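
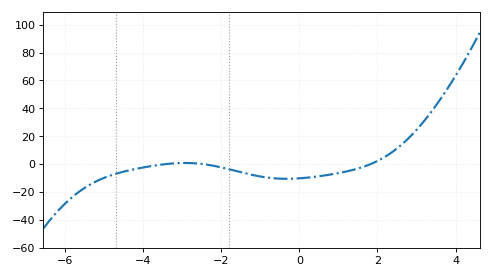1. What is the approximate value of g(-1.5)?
-6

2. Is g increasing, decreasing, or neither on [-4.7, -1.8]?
neither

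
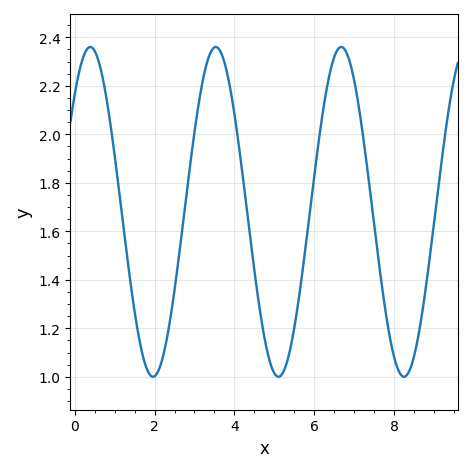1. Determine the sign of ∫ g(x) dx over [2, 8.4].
positive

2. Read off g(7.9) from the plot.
1.16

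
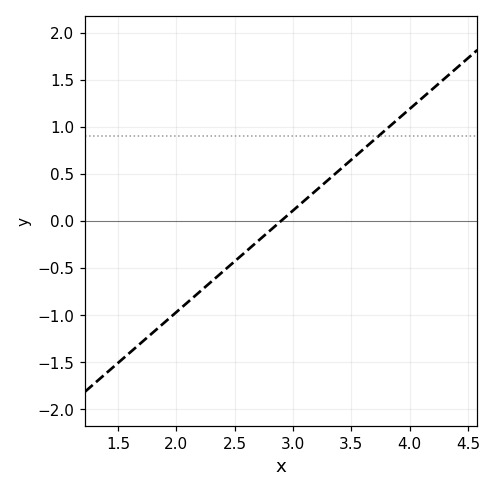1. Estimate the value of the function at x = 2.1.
-0.85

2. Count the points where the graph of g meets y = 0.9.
1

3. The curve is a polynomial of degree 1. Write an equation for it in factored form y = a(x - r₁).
y = 1.08(x - 2.9)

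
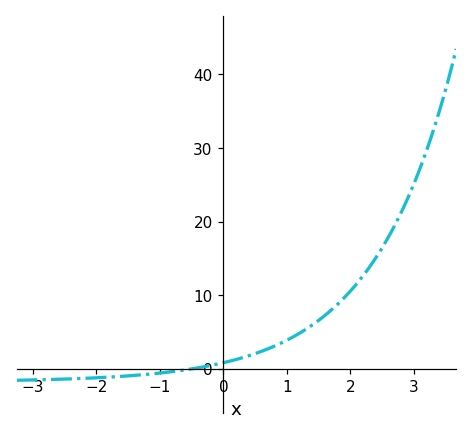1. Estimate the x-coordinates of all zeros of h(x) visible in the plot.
-0.5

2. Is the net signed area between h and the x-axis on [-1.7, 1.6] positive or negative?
positive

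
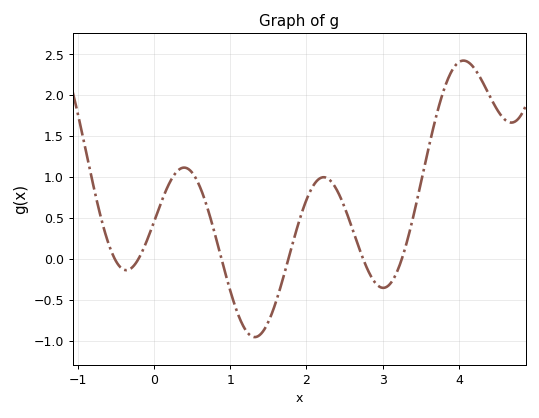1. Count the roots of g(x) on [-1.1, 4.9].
6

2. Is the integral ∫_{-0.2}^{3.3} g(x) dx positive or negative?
positive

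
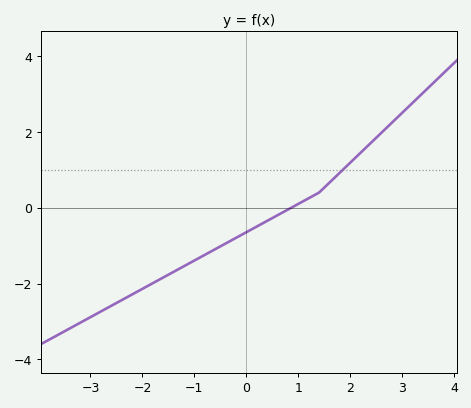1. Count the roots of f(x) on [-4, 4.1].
1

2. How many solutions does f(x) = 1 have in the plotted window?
1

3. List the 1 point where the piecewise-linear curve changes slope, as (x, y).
(1.4, 0.4)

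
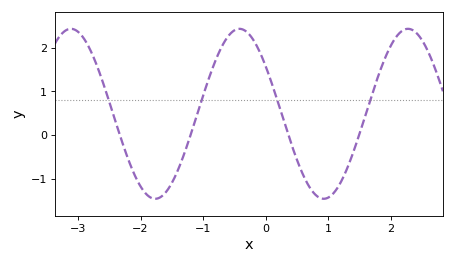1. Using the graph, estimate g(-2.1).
-0.9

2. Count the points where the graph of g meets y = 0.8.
4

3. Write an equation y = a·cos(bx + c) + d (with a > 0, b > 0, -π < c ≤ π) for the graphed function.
y = 1.94cos(2.3x + 0.97) + 0.49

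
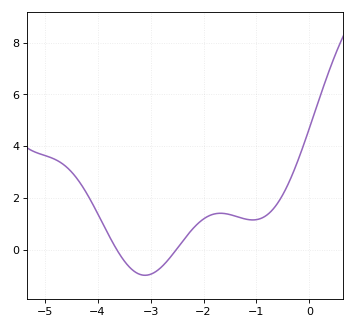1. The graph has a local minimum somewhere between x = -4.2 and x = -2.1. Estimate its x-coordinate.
-3.1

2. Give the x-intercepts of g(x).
-3.63, -2.52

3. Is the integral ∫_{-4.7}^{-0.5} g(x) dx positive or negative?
positive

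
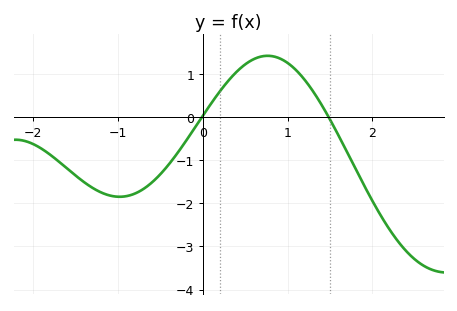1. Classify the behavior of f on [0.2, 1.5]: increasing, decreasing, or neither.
neither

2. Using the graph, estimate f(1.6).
-0.427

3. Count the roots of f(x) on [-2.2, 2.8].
2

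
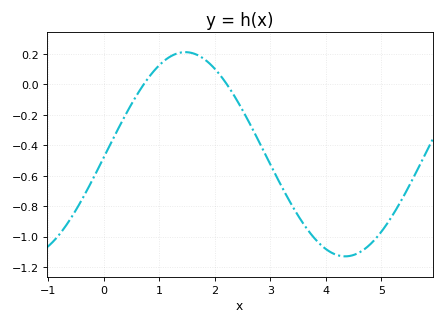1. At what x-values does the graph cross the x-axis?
0.7, 2.2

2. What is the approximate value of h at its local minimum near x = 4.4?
-1.12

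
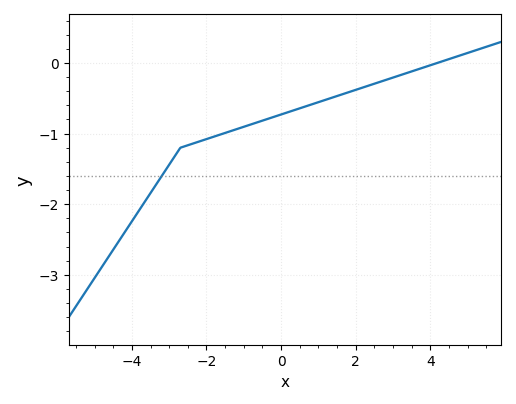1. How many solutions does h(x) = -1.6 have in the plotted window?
1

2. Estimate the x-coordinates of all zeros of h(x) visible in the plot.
4.2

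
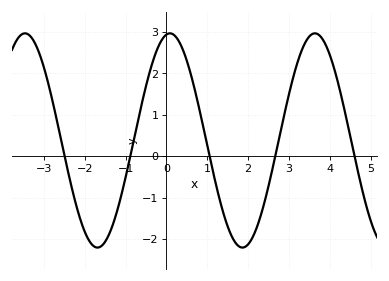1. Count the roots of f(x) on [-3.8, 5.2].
5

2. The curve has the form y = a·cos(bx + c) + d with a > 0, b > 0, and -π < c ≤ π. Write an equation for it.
y = 2.59cos(1.77x - 0.152) + 0.38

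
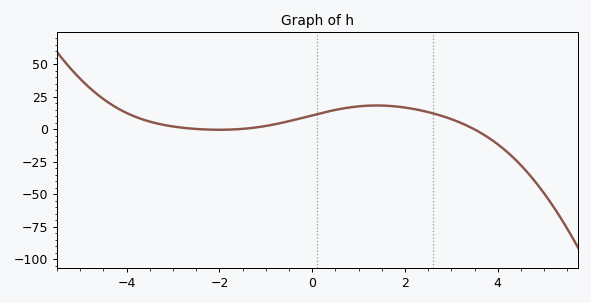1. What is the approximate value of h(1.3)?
18.2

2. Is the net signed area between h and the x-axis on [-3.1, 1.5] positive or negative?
positive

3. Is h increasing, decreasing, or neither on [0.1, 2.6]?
neither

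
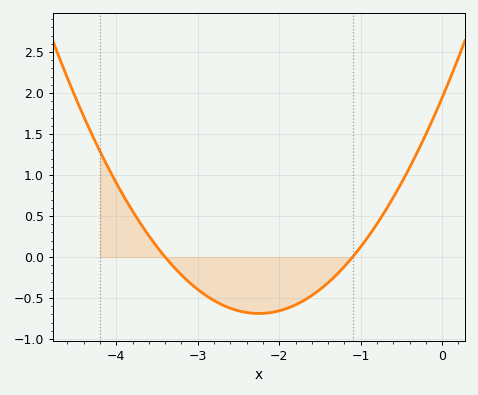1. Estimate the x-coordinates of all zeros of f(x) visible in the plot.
-3.4, -1.1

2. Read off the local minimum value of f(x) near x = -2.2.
-0.7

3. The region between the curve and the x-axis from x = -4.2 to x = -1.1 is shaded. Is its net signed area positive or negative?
negative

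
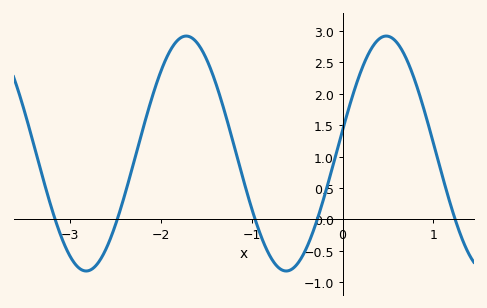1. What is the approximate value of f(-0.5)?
-0.7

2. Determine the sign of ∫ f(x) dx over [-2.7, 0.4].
positive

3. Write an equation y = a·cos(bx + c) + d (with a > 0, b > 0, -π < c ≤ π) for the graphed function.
y = 1.87cos(2.9x - 1.4) + 1.05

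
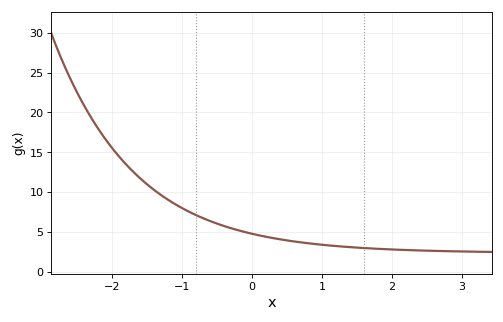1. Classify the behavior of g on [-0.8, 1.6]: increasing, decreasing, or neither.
decreasing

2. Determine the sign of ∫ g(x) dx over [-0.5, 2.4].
positive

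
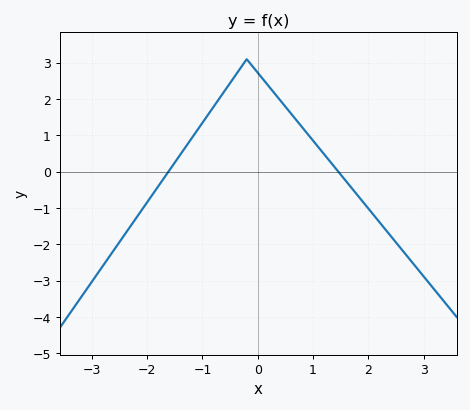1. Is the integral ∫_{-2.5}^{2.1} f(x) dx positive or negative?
positive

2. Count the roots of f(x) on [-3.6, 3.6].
2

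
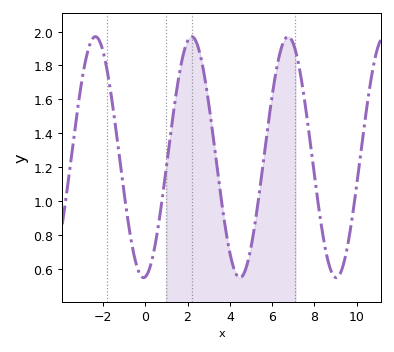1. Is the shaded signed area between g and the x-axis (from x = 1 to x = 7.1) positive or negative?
positive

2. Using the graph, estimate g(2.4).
1.94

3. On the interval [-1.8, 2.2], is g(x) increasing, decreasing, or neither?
neither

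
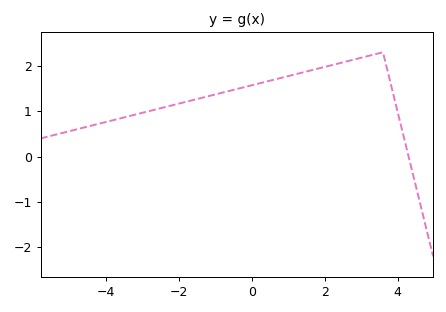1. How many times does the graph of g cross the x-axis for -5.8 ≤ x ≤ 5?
1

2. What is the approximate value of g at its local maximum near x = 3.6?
2.3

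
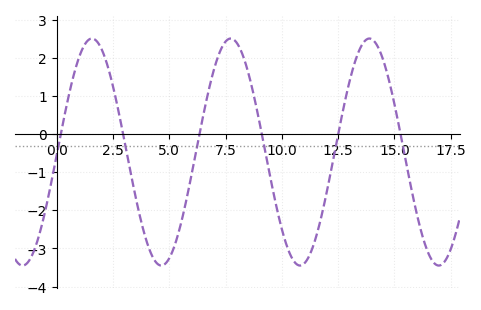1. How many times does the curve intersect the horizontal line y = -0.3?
6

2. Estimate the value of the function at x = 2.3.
1.7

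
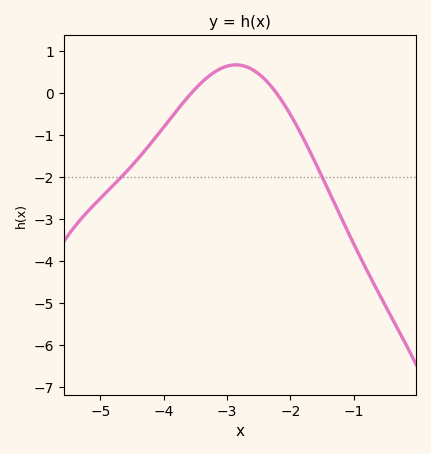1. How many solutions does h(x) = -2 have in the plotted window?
2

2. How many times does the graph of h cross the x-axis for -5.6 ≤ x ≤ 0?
2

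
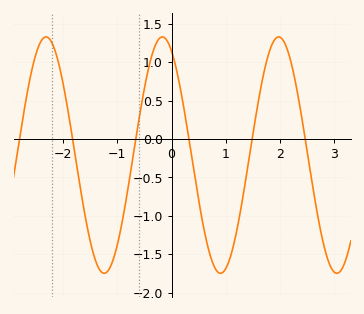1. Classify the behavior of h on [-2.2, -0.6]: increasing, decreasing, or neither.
neither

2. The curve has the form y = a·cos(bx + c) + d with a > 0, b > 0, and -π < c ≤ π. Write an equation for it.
y = 1.54cos(2.93x + 0.5) - 0.21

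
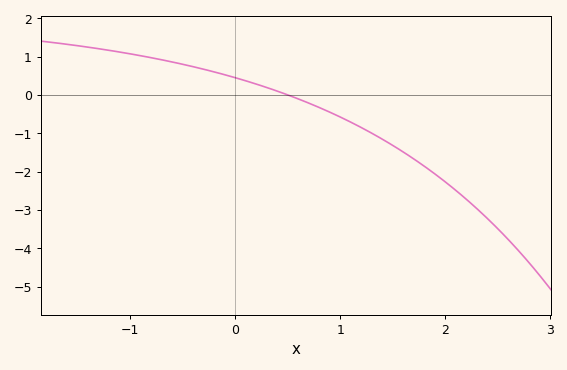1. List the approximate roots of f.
0.5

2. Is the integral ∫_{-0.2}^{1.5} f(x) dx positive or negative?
negative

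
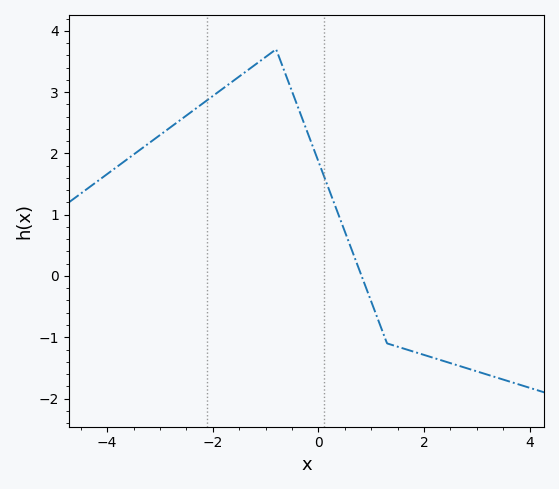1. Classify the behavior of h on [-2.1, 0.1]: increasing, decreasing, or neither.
neither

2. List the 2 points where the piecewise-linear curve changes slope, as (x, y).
(-0.8, 3.7); (1.3, -1.1)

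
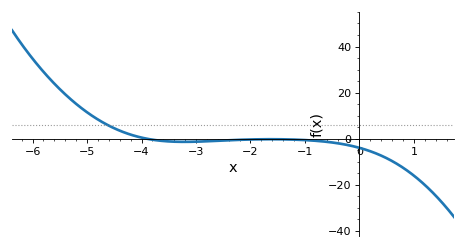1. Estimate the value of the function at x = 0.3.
-6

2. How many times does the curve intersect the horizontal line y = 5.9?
1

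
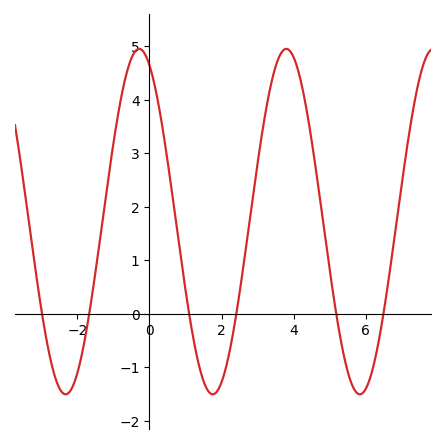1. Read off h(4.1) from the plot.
4.6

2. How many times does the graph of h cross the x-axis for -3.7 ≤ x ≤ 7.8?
6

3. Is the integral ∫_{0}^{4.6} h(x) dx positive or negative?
positive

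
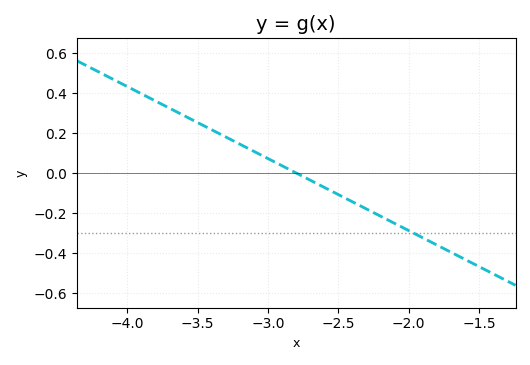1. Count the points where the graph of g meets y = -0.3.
1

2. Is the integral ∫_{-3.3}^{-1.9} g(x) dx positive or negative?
negative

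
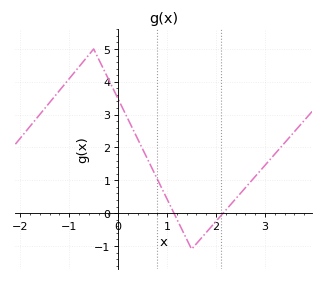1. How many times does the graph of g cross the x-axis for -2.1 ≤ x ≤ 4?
2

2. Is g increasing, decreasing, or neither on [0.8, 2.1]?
neither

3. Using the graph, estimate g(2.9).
1.3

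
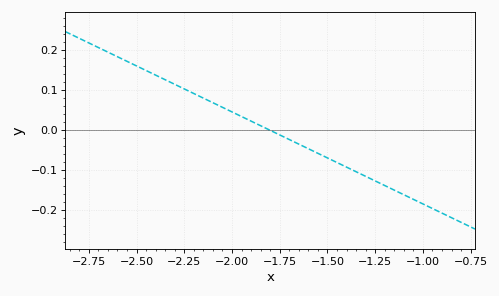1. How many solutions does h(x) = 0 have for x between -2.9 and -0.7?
1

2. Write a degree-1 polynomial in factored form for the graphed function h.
y = -0.23(x + 1.8)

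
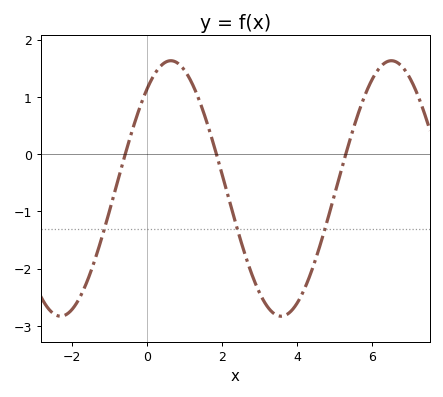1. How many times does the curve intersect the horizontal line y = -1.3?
3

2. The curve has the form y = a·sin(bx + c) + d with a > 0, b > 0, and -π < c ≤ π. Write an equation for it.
y = 2.23sin(1.07x + 0.882) - 0.6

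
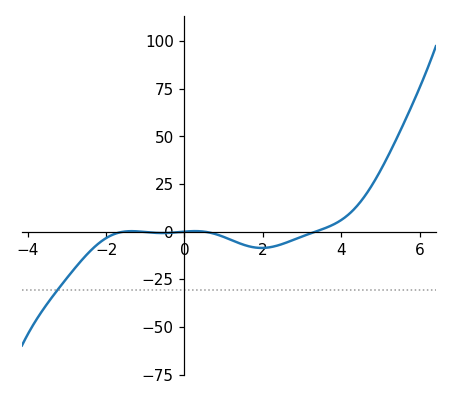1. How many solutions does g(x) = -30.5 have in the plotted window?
1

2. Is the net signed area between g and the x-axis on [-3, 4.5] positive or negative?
negative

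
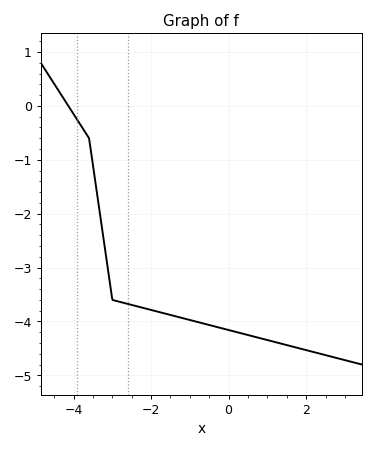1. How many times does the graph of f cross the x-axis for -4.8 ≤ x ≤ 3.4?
1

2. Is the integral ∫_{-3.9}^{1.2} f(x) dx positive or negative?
negative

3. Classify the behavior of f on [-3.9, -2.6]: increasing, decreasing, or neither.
decreasing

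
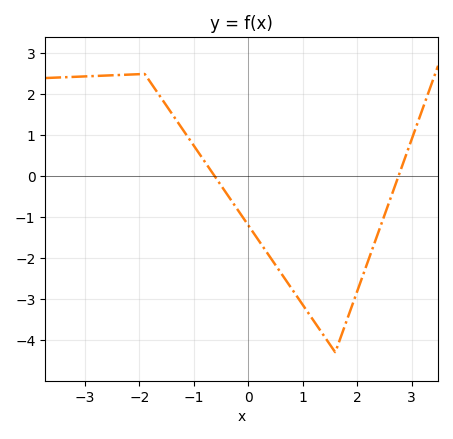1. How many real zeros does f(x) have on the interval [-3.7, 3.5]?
2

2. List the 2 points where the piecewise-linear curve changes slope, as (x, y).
(-1.9, 2.5); (1.6, -4.3)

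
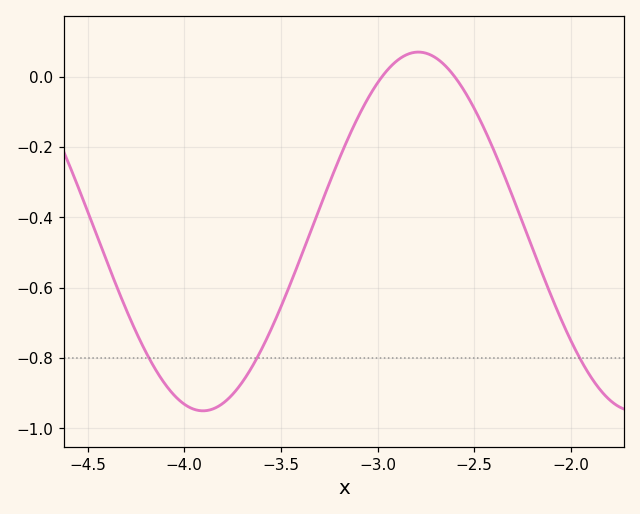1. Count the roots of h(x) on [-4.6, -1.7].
2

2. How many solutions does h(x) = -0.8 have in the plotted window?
3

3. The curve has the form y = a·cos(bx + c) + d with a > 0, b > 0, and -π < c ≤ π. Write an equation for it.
y = 0.51cos(2.8x + 1.6) - 0.44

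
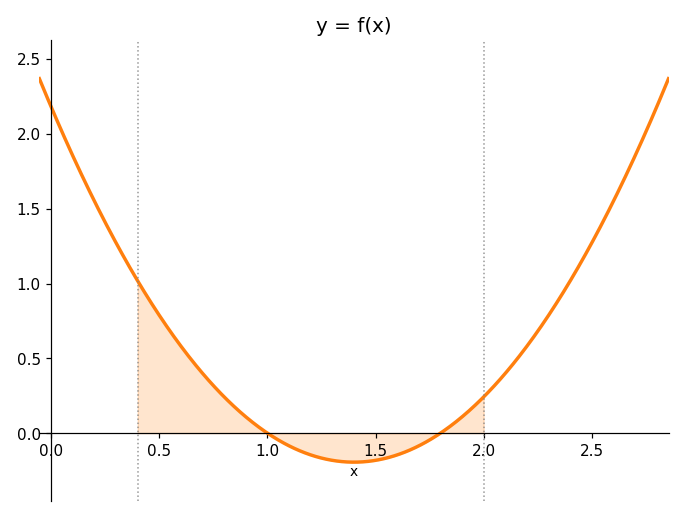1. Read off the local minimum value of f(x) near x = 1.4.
-0.2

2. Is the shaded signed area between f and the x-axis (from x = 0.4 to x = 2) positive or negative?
positive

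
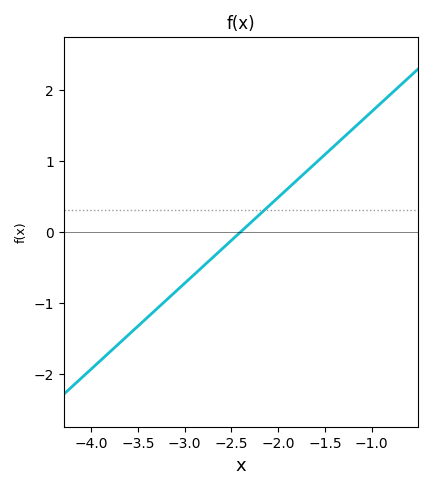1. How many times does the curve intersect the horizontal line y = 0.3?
1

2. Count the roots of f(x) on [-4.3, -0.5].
1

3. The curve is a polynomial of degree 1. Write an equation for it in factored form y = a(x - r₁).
y = 1.21(x + 2.4)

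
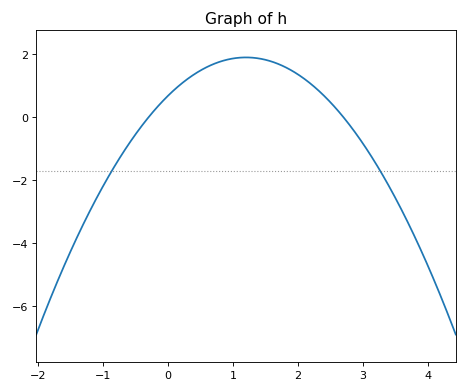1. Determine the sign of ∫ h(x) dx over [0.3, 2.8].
positive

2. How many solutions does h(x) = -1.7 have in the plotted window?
2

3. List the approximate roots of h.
-0.3, 2.7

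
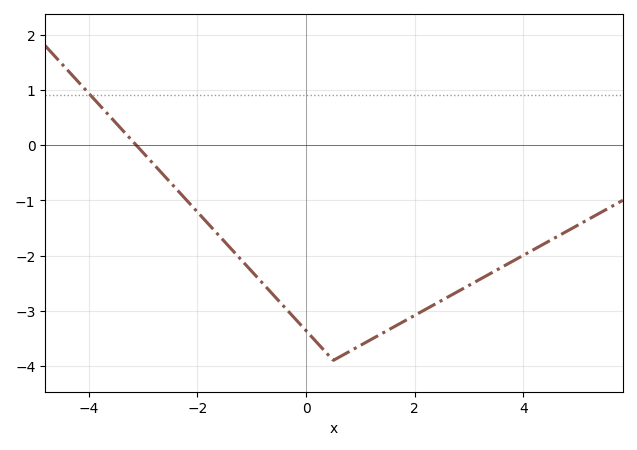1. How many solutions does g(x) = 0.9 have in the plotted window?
1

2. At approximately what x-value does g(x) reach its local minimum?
0.6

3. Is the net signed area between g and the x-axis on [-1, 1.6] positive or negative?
negative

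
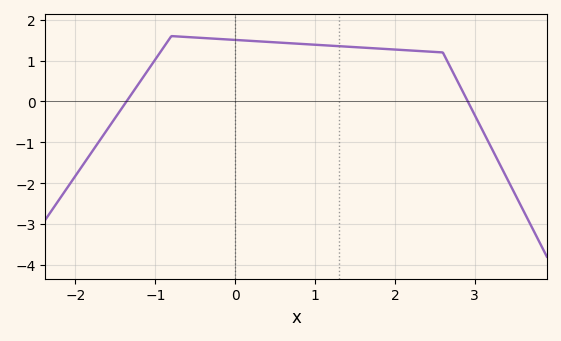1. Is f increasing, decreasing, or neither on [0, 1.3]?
decreasing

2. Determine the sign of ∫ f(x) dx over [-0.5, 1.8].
positive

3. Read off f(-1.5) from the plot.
-0.395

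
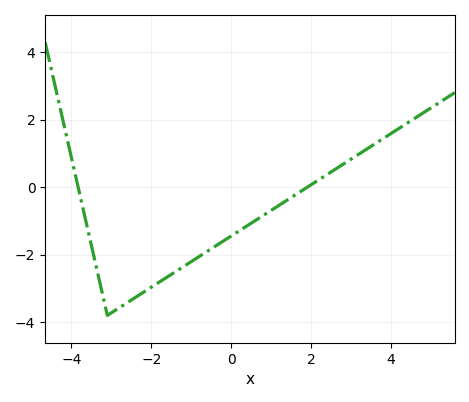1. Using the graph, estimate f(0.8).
-0.84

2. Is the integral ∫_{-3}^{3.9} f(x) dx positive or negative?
negative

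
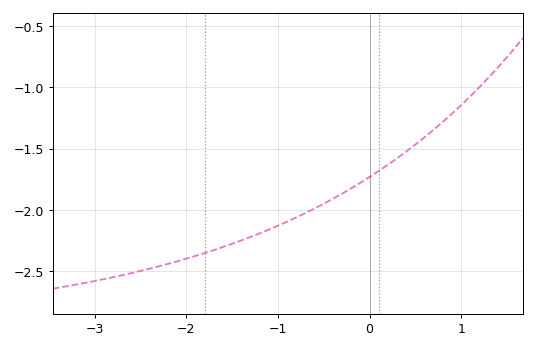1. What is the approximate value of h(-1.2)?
-2.19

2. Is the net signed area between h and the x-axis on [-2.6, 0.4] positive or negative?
negative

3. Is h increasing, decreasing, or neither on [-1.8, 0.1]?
increasing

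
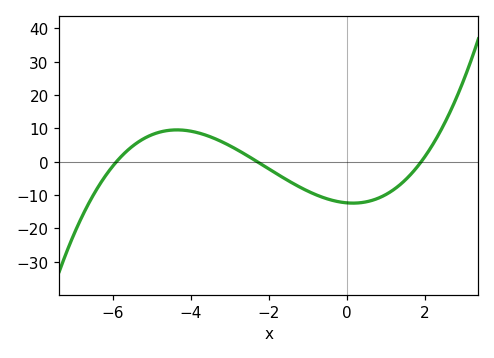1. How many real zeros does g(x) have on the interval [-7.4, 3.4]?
3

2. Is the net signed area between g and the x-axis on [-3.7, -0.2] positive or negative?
negative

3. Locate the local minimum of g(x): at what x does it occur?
0.156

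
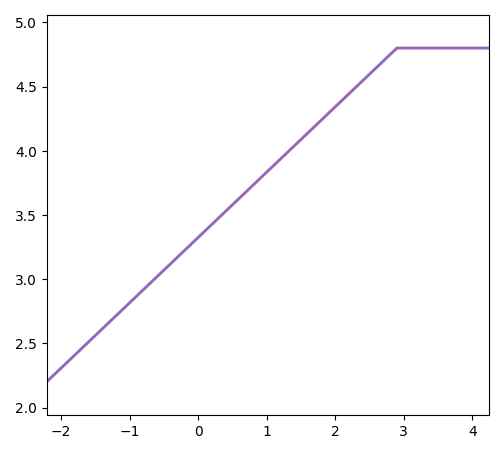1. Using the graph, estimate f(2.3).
4.49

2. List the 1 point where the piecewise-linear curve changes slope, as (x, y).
(2.9, 4.8)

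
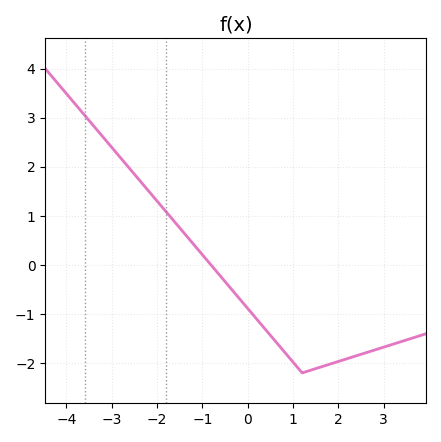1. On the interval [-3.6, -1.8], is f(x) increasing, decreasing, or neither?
decreasing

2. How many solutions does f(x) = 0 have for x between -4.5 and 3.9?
1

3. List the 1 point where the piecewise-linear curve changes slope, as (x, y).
(1.2, -2.2)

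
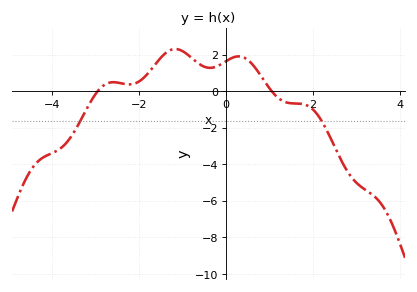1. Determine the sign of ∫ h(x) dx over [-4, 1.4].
positive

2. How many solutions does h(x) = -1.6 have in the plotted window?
2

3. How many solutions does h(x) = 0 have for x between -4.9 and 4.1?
2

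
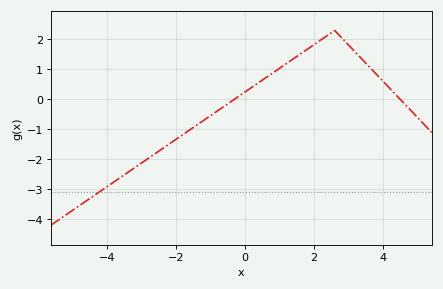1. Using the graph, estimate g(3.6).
1.1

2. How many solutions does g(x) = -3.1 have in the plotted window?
1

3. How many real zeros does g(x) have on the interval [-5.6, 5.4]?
2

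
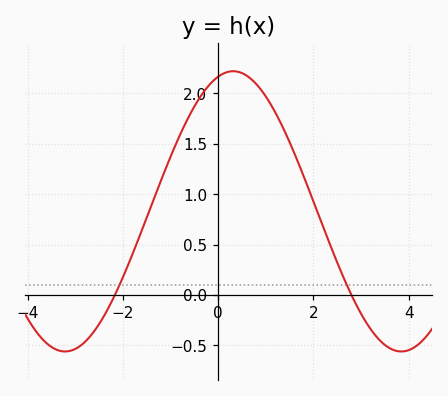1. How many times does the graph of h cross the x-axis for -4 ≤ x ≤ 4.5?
2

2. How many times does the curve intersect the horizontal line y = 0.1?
2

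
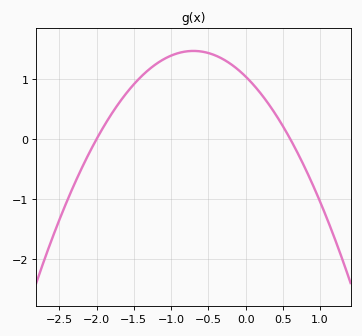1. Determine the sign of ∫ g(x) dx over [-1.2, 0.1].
positive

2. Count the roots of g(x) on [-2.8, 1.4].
2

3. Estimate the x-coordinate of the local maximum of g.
-0.7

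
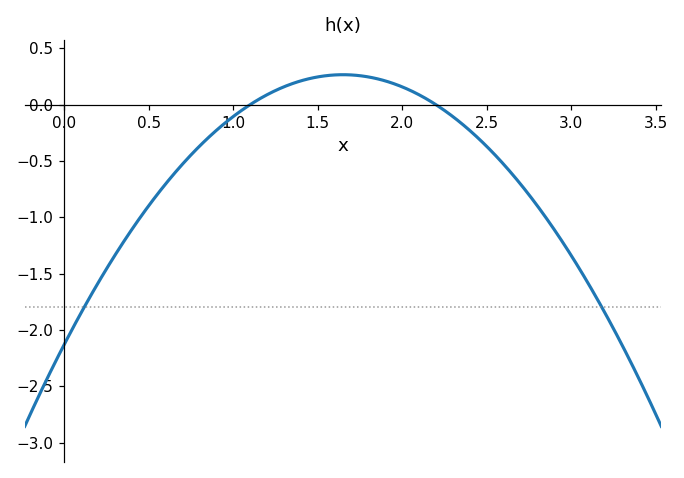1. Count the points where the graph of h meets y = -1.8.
2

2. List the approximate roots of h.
1.1, 2.2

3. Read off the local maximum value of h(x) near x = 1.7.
0.25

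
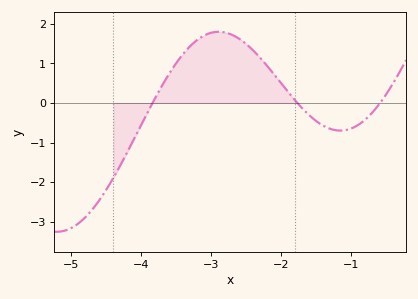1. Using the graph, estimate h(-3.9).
-0.196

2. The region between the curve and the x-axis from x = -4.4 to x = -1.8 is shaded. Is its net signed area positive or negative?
positive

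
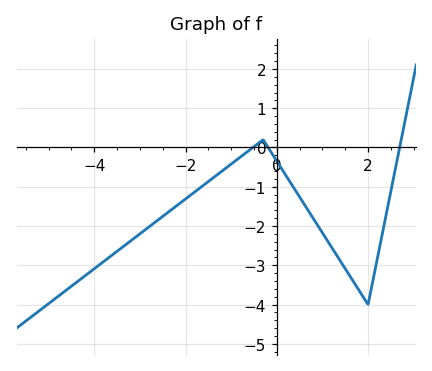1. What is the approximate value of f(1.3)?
-2.72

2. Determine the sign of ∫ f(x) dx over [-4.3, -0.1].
negative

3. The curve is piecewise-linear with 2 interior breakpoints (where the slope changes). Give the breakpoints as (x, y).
(-0.3, 0.2); (2, -4)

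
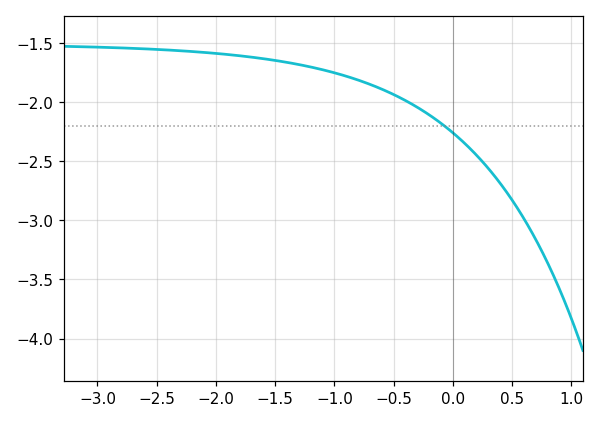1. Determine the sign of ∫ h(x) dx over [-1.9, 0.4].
negative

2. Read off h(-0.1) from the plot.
-2.2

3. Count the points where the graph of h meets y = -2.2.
1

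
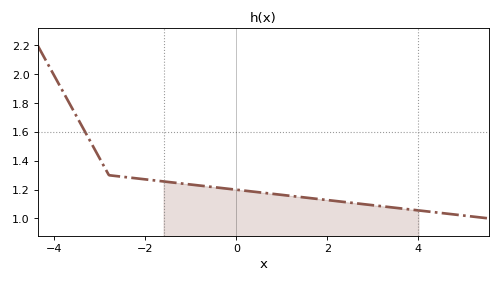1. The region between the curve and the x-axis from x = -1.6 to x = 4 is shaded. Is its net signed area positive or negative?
positive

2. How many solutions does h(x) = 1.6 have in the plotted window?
1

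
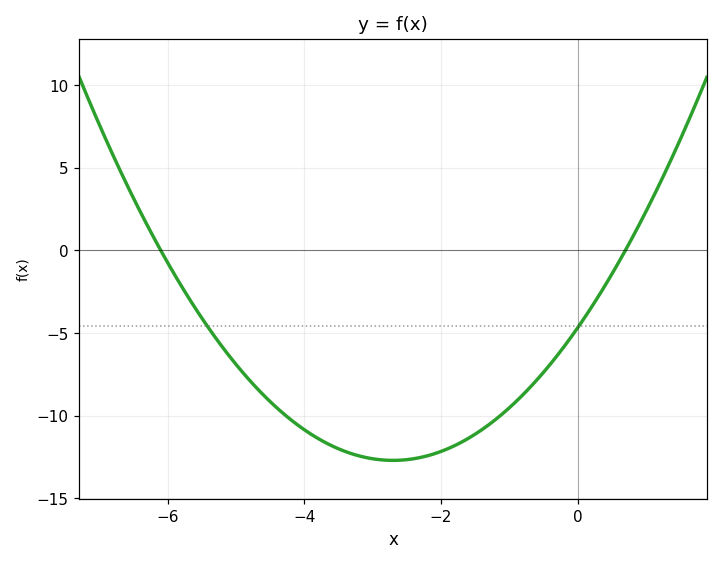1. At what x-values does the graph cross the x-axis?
-6.1, 0.7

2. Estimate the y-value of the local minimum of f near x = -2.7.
-12.7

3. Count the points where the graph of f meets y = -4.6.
2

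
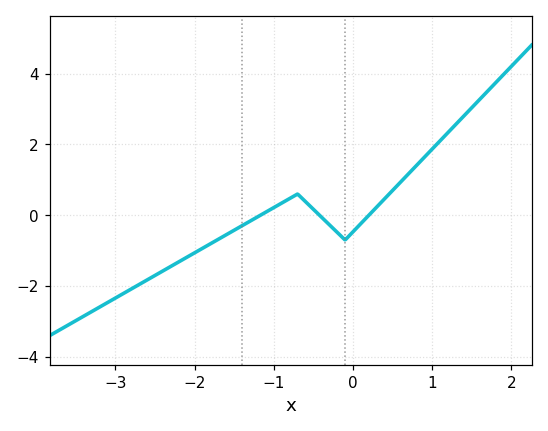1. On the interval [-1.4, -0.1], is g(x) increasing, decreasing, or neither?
neither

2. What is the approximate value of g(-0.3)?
-0.267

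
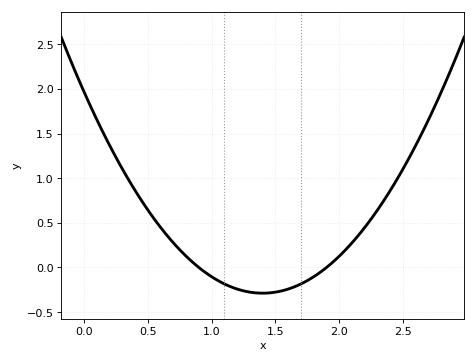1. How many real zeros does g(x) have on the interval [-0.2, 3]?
2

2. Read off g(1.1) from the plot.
-0.184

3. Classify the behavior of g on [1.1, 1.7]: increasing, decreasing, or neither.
neither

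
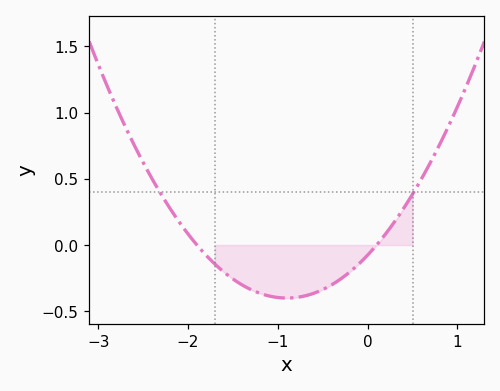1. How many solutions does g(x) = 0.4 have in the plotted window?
2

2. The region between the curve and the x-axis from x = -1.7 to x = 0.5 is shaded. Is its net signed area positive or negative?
negative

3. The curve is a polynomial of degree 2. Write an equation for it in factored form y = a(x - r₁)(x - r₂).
y = 0.4(x + 1.9)(x - 0.1)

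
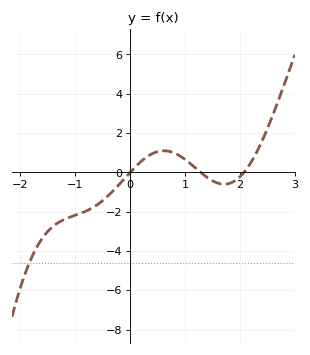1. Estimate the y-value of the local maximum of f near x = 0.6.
1.1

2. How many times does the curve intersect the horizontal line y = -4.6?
1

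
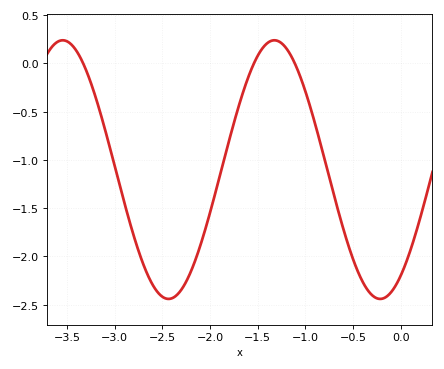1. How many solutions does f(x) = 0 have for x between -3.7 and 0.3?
3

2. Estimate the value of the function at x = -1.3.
0.25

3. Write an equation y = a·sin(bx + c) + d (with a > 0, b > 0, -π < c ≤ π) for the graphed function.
y = 1.34sin(2.8x - 0.96) - 1.1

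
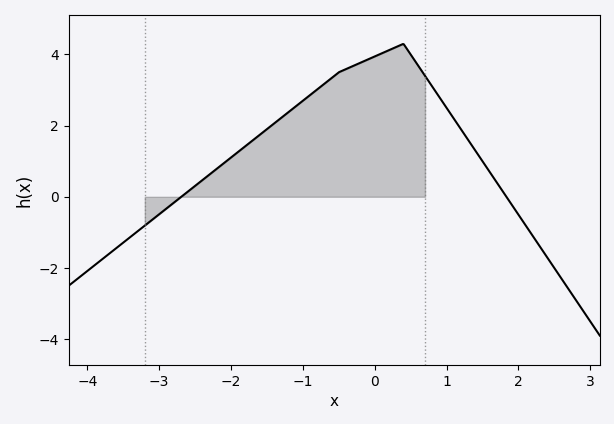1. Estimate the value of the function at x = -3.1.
-0.649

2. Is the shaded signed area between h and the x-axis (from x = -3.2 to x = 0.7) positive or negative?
positive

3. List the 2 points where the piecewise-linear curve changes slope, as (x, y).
(-0.5, 3.5); (0.4, 4.3)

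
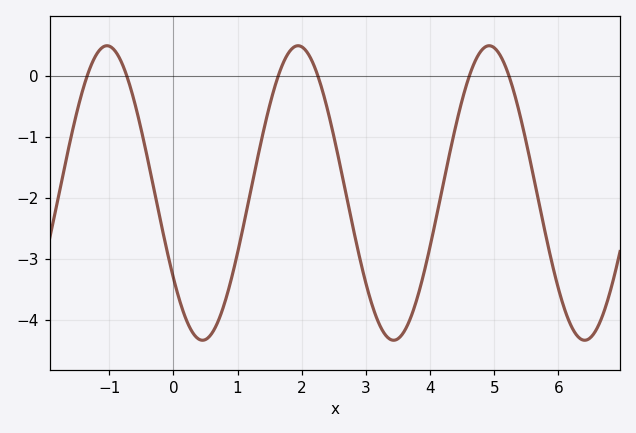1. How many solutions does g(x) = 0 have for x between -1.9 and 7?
6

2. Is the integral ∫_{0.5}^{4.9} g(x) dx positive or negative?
negative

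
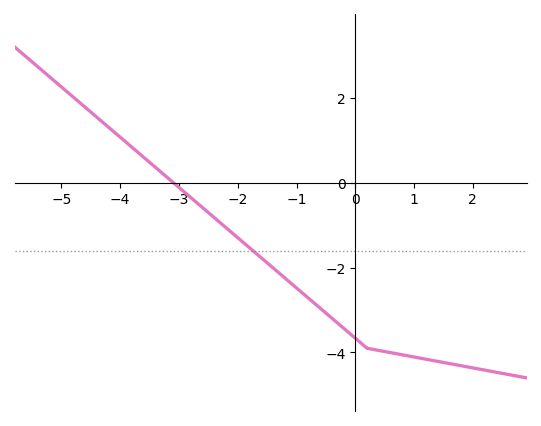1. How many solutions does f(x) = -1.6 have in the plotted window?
1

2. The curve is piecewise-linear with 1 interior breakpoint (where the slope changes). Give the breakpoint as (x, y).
(0.2, -3.9)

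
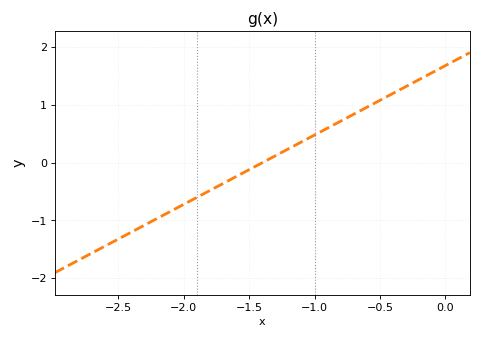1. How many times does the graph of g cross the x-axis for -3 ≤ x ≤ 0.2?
1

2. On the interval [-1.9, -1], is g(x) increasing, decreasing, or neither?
increasing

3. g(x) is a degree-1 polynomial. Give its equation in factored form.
y = 1.2(x + 1.4)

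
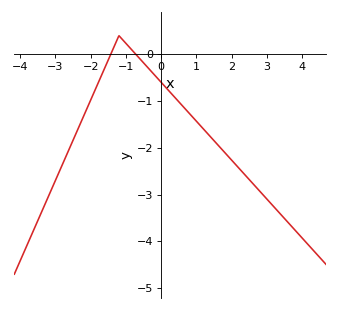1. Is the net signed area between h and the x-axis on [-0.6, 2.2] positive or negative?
negative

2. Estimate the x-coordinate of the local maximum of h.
-1.2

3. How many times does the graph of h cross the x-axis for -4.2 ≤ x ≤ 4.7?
2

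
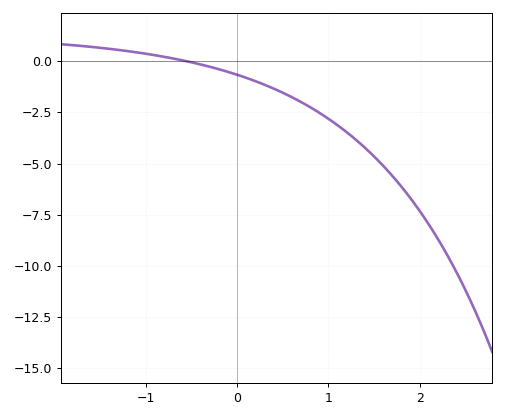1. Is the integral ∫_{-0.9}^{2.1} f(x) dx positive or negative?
negative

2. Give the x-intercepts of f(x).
-0.6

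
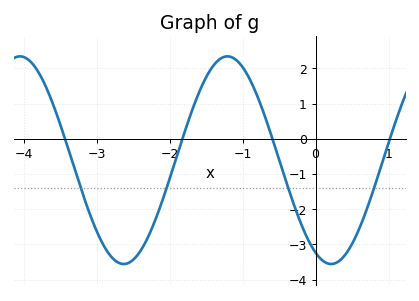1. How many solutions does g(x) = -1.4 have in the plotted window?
4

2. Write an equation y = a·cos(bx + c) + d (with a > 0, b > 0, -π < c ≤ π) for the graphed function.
y = 2.95cos(2.2x + 2.7) - 0.61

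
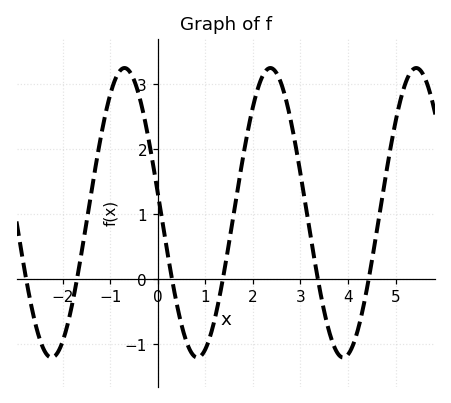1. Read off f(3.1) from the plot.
1.2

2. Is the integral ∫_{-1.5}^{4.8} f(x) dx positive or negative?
positive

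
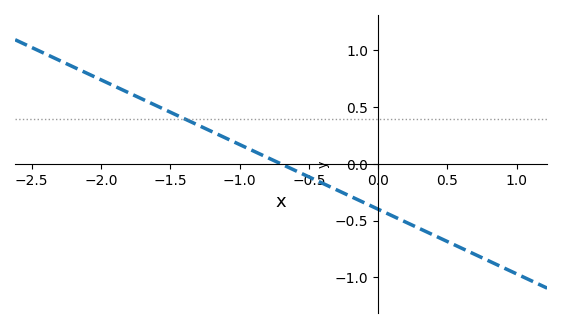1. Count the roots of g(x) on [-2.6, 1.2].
1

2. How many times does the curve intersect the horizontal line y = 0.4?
1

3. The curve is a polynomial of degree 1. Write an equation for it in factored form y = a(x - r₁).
y = -0.57(x + 0.7)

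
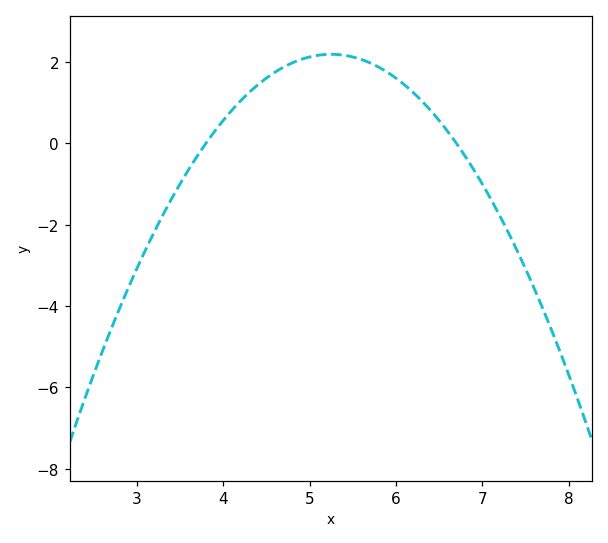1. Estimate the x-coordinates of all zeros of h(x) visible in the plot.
3.8, 6.7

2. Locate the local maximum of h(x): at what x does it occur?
5.2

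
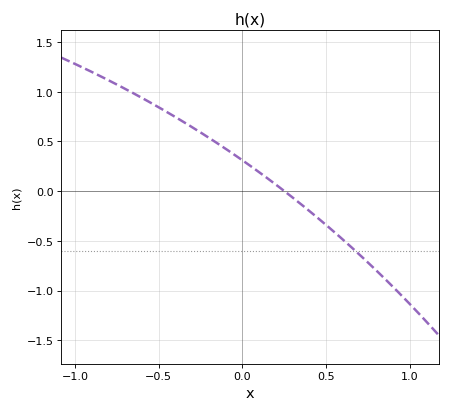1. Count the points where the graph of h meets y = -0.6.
1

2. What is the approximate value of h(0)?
0.31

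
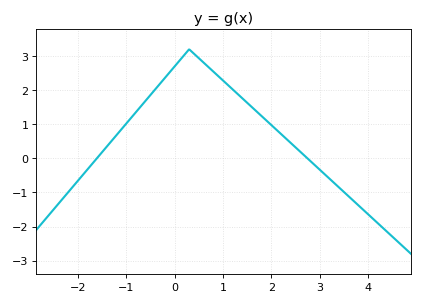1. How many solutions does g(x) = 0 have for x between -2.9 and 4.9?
2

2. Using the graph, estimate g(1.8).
1.2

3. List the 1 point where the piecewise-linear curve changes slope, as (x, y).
(0.3, 3.2)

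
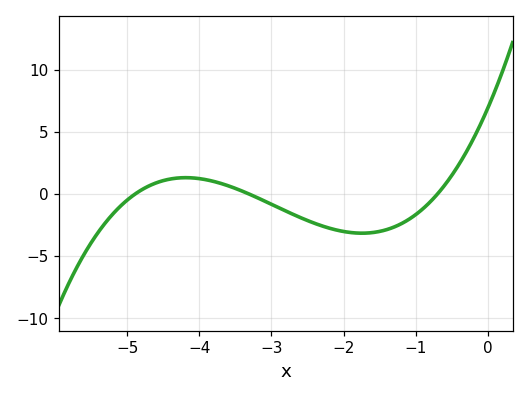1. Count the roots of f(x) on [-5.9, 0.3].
3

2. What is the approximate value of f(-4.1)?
1.5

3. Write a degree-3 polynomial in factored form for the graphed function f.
y = 0.61(x + 4.9)(x + 3.3)(x + 0.7)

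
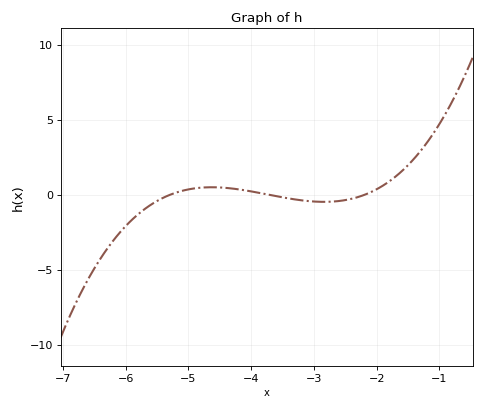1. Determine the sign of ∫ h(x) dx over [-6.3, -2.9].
negative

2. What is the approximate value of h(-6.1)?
-2.5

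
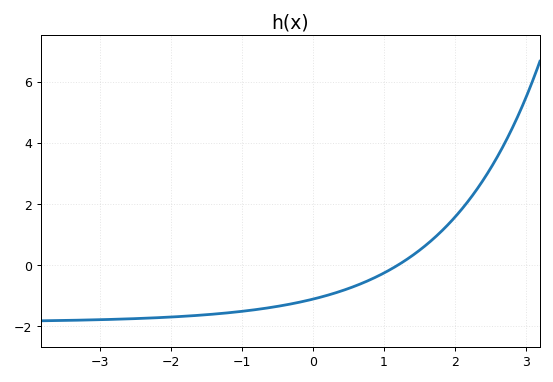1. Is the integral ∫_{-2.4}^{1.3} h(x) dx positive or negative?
negative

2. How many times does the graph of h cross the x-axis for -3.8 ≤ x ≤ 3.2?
1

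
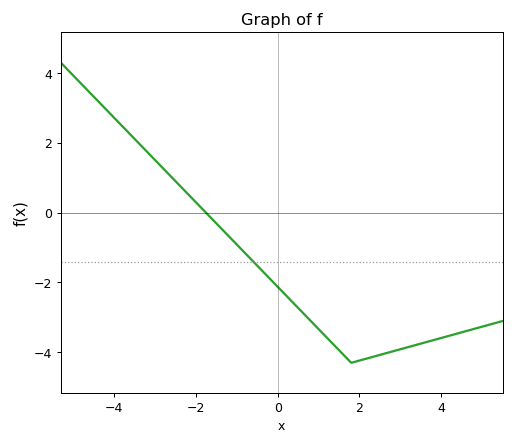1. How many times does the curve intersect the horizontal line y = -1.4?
1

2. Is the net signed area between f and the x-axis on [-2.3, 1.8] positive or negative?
negative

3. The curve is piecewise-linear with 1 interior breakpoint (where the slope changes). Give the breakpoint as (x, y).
(1.8, -4.3)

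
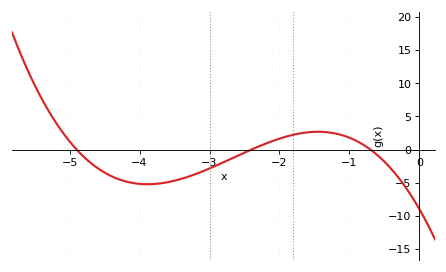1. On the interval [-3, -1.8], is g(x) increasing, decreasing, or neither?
increasing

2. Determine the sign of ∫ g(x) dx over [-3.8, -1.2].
negative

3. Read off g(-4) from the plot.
-5.18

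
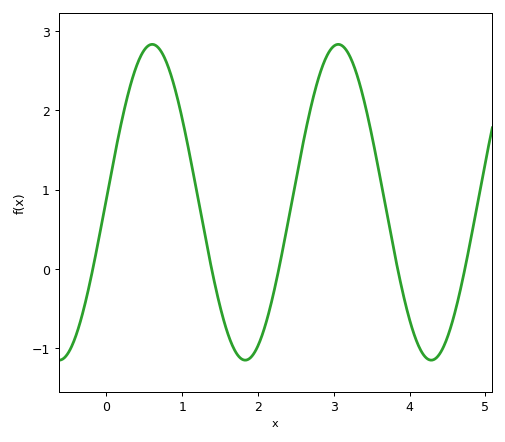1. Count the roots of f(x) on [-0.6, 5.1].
5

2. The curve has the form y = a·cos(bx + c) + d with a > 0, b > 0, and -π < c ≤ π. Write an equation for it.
y = 1.99cos(2.56x - 1.55) + 0.84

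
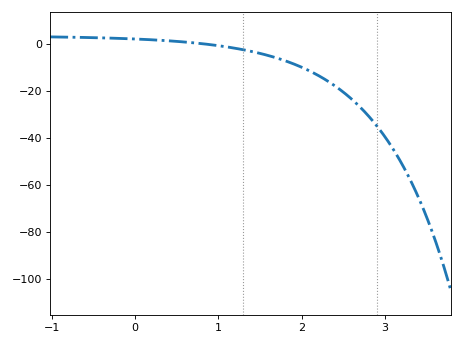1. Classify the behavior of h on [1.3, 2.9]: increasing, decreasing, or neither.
decreasing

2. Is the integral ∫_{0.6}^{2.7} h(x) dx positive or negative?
negative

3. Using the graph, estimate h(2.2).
-14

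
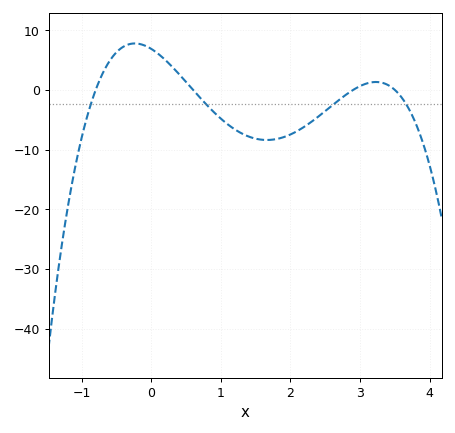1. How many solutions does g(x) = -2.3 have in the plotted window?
4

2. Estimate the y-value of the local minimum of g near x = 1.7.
-8.39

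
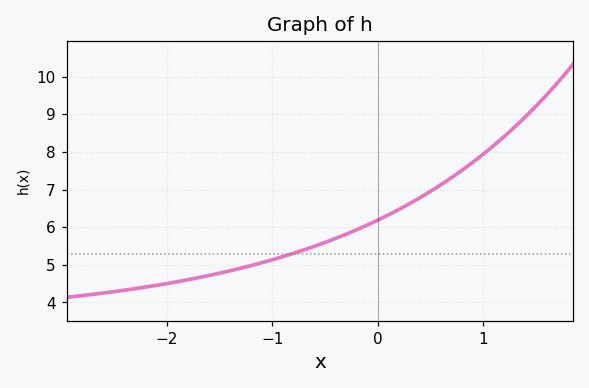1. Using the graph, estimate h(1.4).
8.94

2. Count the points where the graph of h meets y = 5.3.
1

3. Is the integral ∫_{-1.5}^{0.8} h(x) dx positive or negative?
positive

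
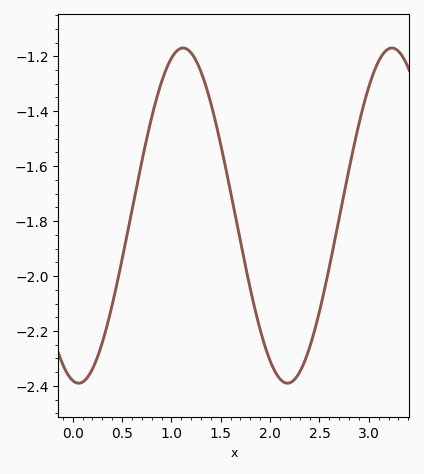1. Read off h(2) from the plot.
-2.3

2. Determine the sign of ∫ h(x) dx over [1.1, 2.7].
negative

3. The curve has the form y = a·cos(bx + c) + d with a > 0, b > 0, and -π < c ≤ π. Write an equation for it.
y = 0.61cos(3x + 3) - 1.78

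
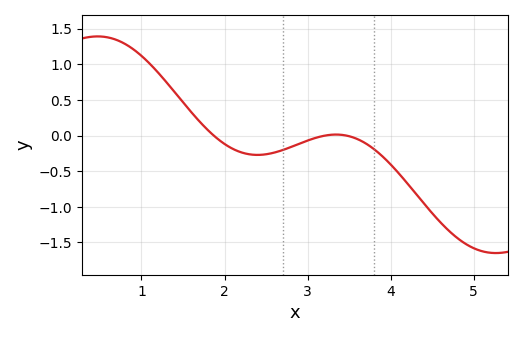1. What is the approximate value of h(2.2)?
-0.236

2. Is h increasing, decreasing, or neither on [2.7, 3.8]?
neither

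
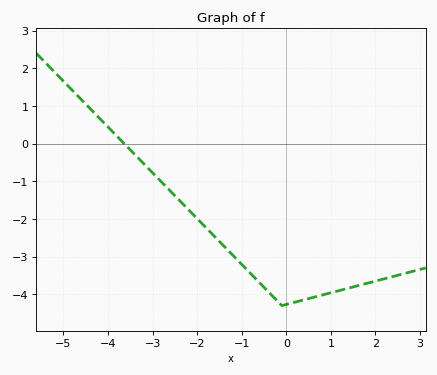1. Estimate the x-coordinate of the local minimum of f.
-0.2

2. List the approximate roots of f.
-3.6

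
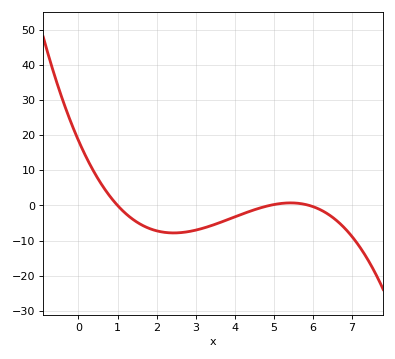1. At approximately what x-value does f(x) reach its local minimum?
2.4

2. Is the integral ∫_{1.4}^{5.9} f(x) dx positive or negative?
negative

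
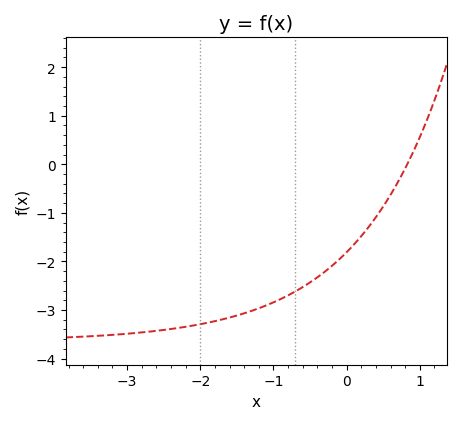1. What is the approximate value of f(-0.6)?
-2.5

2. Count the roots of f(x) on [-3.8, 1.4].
1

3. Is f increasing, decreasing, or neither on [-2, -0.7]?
increasing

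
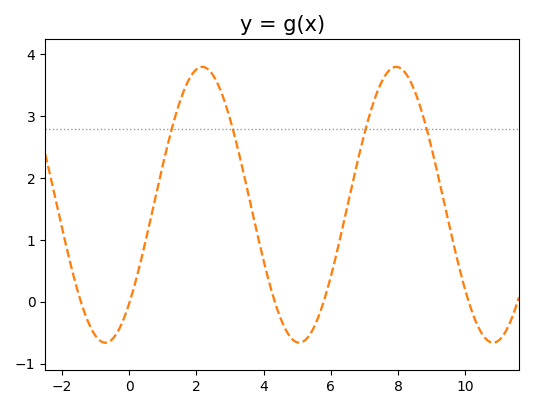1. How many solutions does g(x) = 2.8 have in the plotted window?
4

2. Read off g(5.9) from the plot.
0.2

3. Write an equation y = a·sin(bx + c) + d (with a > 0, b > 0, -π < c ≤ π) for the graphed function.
y = 2.23sin(1.1x - 0.8) + 1.57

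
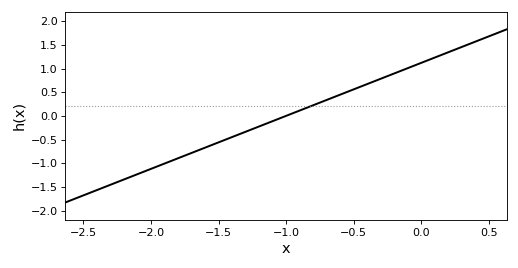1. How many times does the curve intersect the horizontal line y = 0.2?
1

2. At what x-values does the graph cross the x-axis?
-1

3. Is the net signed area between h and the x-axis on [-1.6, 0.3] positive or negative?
positive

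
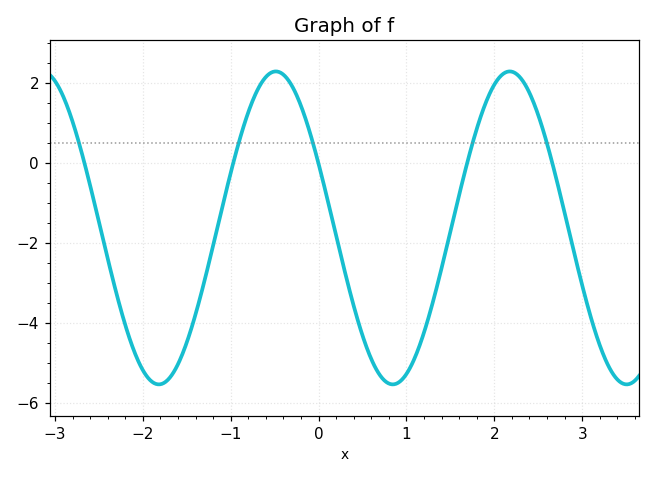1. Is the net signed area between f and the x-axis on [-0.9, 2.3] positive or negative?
negative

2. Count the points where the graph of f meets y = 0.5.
5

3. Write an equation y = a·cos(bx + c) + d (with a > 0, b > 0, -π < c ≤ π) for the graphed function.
y = 3.91cos(2.36x + 1.15) - 1.63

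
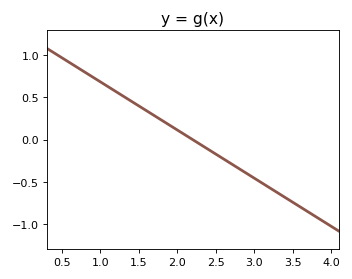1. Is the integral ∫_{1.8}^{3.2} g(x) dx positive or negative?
negative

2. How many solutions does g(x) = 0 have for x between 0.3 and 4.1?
1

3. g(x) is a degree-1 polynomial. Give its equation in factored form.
y = -0.57(x - 2.2)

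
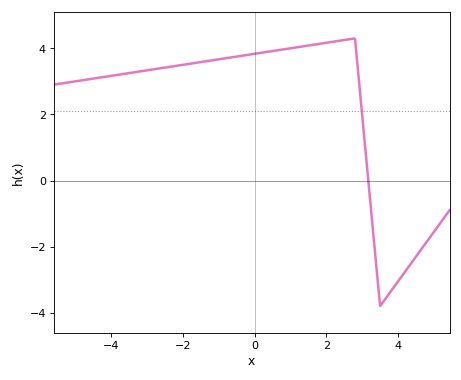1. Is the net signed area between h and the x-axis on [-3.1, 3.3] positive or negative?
positive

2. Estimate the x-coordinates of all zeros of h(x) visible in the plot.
3.2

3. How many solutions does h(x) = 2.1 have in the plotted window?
1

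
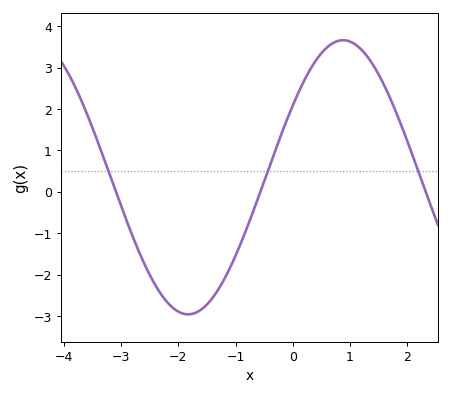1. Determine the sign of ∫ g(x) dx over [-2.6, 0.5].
negative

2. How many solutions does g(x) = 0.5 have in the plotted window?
3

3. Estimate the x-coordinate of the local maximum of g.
0.879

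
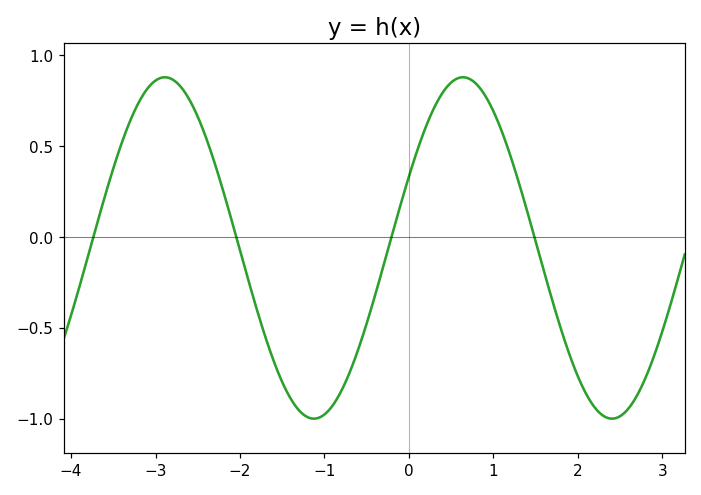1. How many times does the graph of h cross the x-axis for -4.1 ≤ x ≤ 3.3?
4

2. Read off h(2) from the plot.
-0.75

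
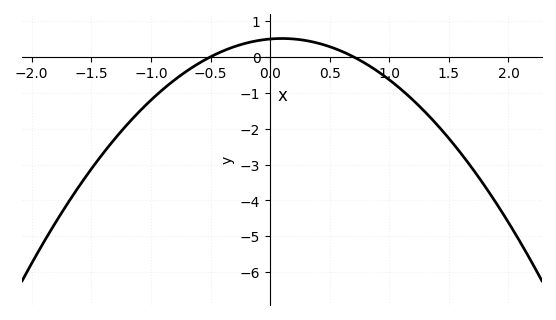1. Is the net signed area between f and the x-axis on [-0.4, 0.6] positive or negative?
positive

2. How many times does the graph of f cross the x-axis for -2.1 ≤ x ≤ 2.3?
2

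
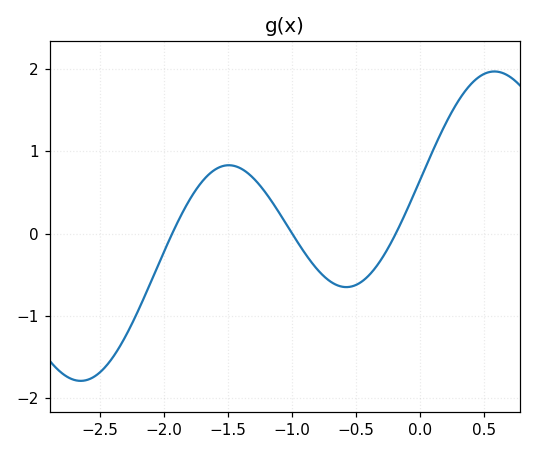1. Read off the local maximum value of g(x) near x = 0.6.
1.97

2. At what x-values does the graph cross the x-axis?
-1.94, -1, -0.192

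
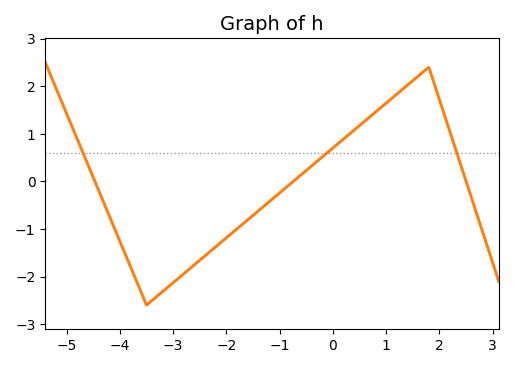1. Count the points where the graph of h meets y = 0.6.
3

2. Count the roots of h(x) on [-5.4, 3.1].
3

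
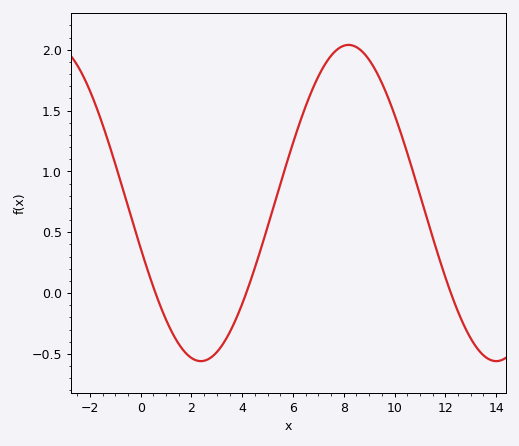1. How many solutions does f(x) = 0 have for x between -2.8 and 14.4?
3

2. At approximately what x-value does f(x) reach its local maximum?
8.19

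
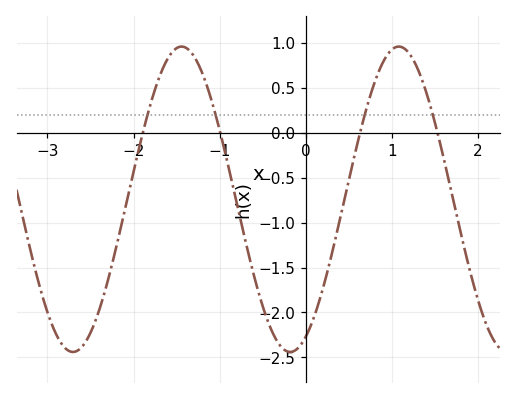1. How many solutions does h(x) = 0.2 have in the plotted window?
4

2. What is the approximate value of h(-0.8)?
-0.8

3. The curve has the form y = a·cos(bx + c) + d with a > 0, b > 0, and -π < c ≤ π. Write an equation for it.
y = 1.7cos(2.5x - 2.7) - 0.74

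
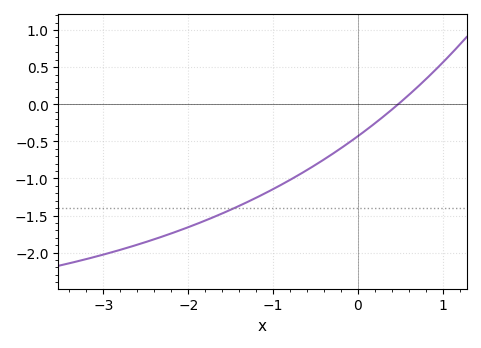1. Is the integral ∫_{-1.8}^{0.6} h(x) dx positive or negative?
negative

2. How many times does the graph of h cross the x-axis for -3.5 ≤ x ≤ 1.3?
1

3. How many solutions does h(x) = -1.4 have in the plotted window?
1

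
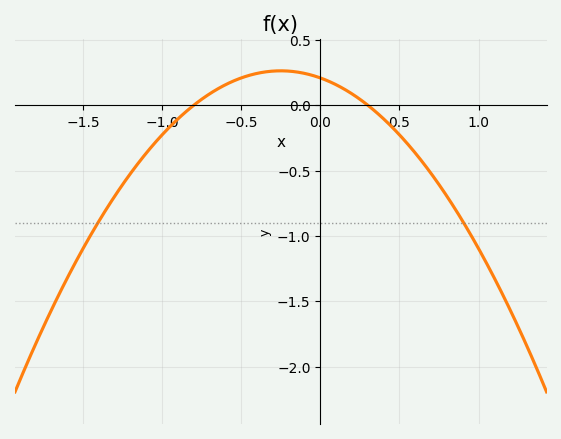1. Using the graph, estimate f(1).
-1.1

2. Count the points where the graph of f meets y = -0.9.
2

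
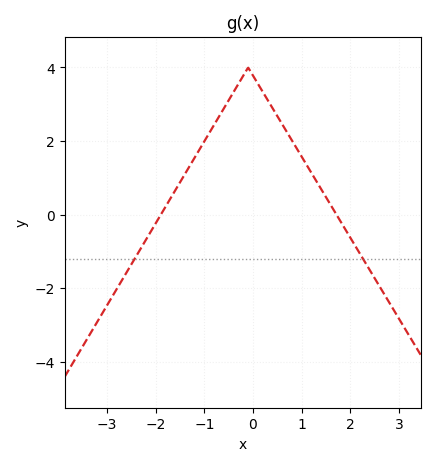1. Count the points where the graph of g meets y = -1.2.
2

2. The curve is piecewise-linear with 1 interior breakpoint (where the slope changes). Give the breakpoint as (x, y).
(-0.1, 4)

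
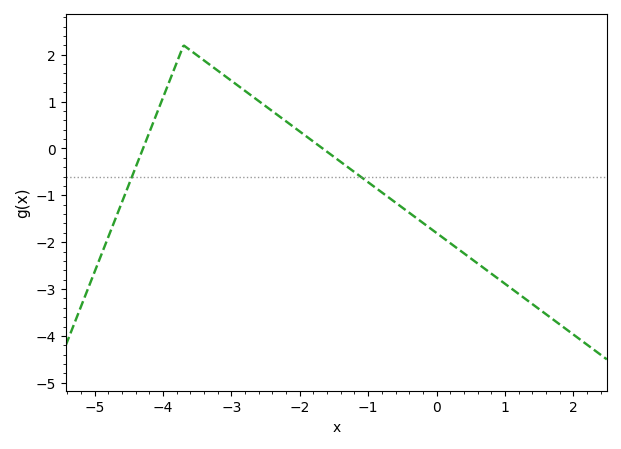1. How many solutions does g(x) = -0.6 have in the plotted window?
2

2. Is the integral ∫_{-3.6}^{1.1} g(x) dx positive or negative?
negative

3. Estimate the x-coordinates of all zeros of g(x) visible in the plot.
-4.2, -1.6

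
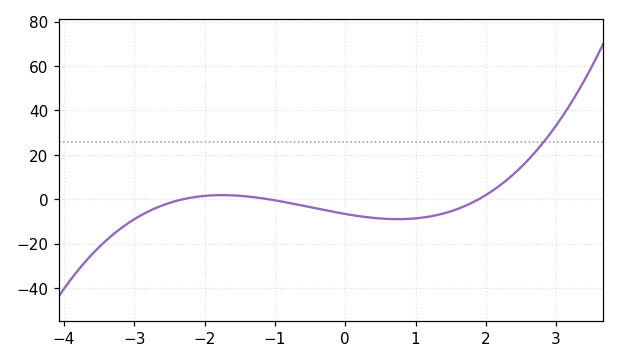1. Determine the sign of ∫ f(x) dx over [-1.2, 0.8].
negative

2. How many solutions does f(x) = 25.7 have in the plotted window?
1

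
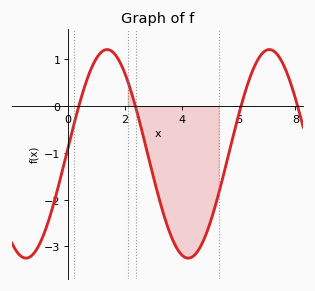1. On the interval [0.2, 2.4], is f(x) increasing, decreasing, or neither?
neither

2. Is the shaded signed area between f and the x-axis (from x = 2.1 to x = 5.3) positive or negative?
negative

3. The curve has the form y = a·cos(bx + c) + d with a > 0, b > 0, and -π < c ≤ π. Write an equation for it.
y = 2.23cos(1.1x - 1.51) - 1.02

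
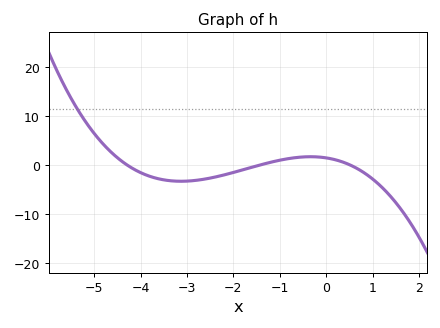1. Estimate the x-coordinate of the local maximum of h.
-0.337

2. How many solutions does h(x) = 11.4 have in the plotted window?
1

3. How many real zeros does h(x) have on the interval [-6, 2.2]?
3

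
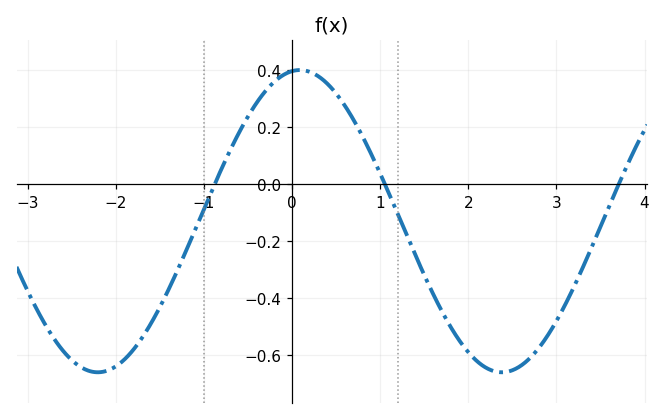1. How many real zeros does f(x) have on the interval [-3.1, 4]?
3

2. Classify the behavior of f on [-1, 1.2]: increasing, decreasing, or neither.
neither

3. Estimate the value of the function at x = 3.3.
-0.3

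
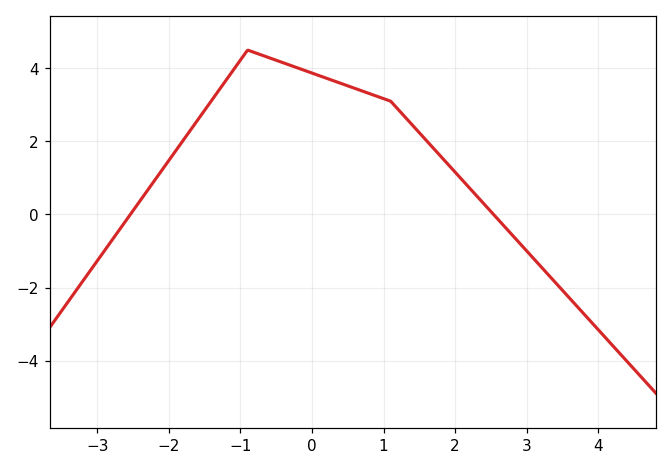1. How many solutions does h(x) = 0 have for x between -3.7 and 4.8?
2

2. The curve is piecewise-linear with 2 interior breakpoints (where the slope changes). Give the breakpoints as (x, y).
(-0.9, 4.5); (1.1, 3.1)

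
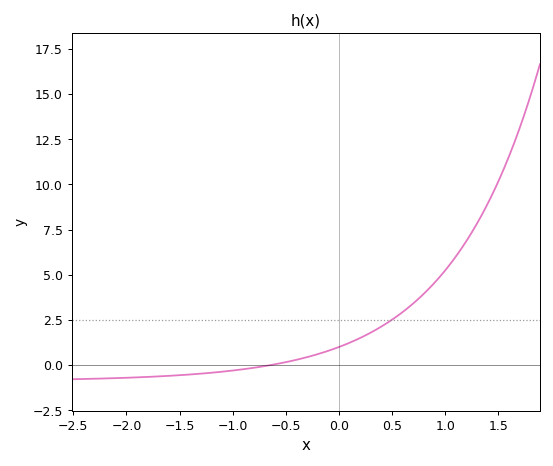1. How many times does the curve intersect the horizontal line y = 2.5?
1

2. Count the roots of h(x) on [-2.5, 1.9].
1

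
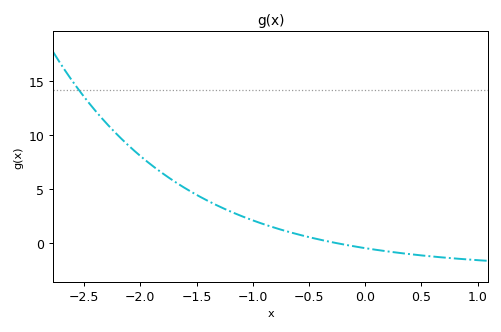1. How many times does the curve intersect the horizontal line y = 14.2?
1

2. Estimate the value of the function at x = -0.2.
0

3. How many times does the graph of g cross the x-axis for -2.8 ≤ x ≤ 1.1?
1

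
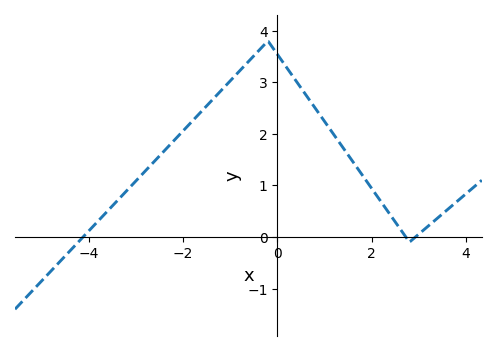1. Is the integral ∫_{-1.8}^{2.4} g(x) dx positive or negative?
positive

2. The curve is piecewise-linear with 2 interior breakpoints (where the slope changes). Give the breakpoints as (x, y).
(-0.2, 3.8); (2.8, -0.1)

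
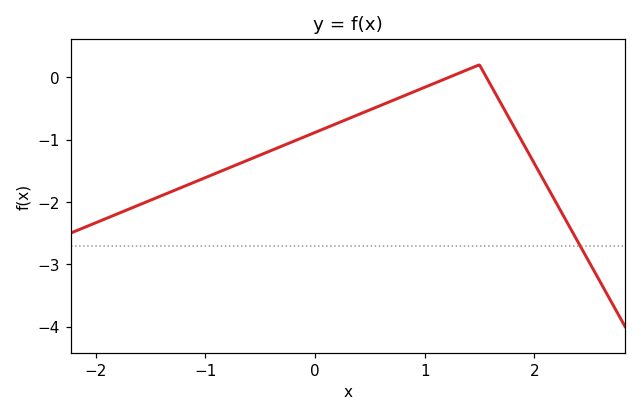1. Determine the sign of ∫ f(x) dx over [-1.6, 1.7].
negative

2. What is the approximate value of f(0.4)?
-0.6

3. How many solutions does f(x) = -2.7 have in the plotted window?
1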